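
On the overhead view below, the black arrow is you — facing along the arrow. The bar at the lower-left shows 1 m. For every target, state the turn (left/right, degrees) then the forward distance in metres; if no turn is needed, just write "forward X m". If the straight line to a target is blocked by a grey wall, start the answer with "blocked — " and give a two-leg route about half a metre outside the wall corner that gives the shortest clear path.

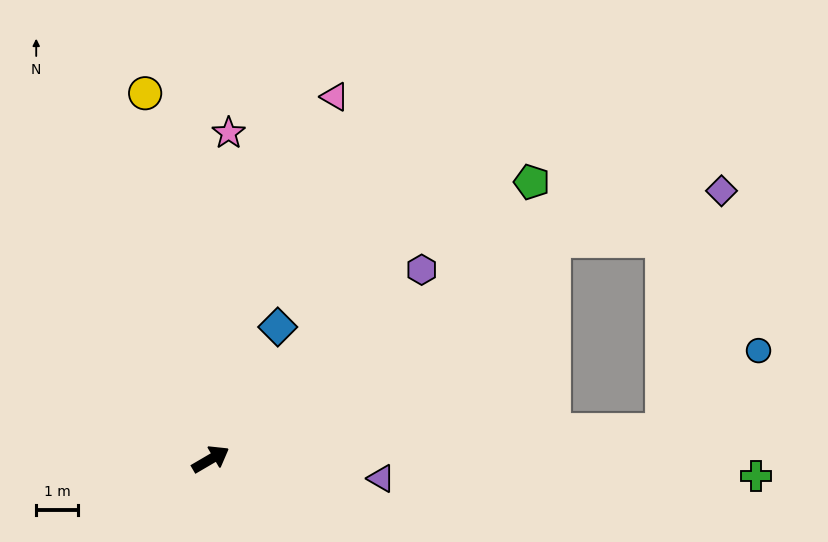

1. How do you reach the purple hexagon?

turn left 12°, forward 6.8 m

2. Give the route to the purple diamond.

blocked — turn left 2°, forward 9.7 m, then turn right 16°, forward 4.2 m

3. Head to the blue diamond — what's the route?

turn left 33°, forward 3.5 m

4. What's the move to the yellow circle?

turn left 70°, forward 8.9 m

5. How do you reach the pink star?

turn left 56°, forward 7.8 m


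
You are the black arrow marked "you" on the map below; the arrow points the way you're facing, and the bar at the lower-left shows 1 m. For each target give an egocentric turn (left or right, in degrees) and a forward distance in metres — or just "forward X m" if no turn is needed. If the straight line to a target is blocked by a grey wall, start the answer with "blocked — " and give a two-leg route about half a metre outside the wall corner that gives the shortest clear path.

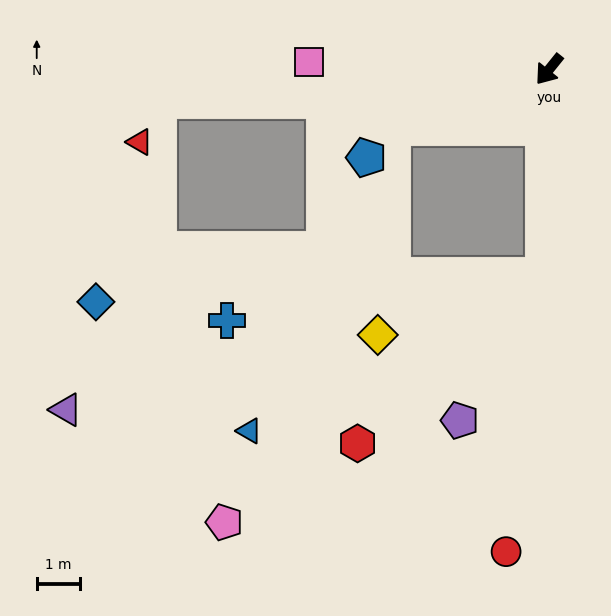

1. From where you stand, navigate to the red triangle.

blocked — turn right 47°, forward 9.1 m, then turn left 62°, forward 1.1 m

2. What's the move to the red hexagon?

blocked — turn left 37°, forward 4.8 m, then turn right 46°, forward 5.8 m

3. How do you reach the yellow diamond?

blocked — turn left 37°, forward 4.8 m, then turn right 68°, forward 4.1 m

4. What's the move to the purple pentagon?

blocked — turn left 37°, forward 4.8 m, then turn right 28°, forward 3.9 m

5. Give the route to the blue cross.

blocked — turn left 37°, forward 4.8 m, then turn right 80°, forward 7.4 m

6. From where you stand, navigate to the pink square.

turn right 53°, forward 5.6 m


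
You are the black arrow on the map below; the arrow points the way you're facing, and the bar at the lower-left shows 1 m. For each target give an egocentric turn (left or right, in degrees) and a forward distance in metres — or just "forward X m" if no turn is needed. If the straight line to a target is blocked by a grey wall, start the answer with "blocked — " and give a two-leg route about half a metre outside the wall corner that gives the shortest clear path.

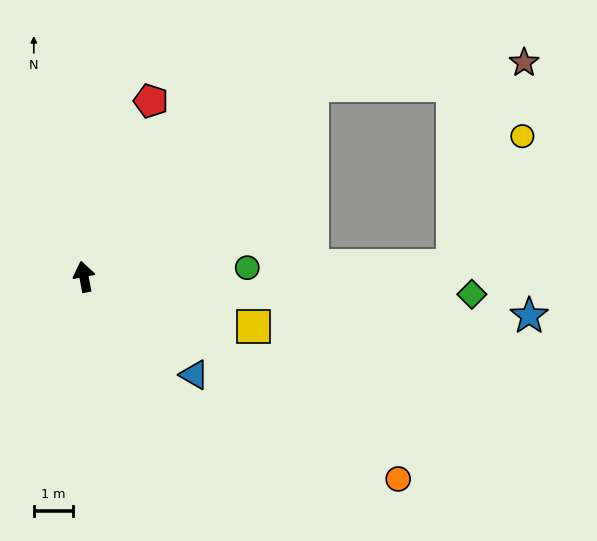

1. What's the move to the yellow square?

turn right 117°, forward 4.5 m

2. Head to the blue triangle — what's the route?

turn right 143°, forward 3.8 m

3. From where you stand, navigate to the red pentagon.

turn right 32°, forward 4.8 m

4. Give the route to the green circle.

turn right 98°, forward 4.2 m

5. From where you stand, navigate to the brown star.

blocked — turn right 61°, forward 7.6 m, then turn right 34°, forward 5.4 m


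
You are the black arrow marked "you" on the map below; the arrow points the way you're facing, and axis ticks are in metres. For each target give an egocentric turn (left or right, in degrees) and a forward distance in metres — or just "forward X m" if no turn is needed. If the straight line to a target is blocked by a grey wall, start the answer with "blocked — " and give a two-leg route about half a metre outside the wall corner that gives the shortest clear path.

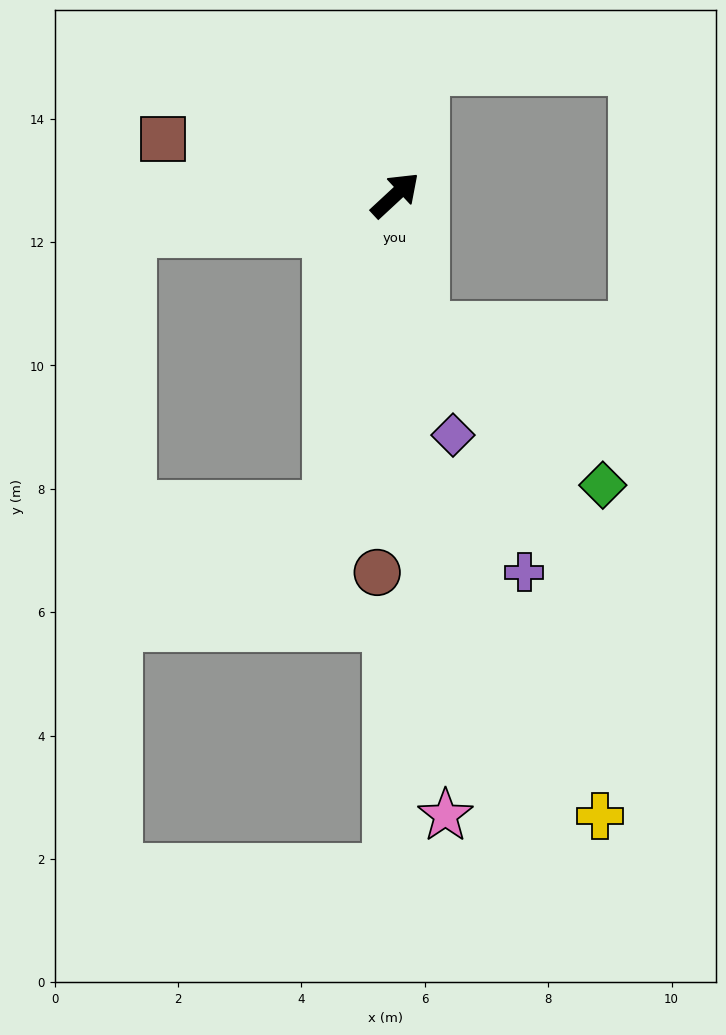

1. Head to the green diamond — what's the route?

blocked — turn right 121°, forward 2.2 m, then turn left 37°, forward 3.9 m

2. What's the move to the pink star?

turn right 128°, forward 10.1 m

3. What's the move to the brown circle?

turn right 136°, forward 6.1 m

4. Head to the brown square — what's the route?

turn left 124°, forward 3.9 m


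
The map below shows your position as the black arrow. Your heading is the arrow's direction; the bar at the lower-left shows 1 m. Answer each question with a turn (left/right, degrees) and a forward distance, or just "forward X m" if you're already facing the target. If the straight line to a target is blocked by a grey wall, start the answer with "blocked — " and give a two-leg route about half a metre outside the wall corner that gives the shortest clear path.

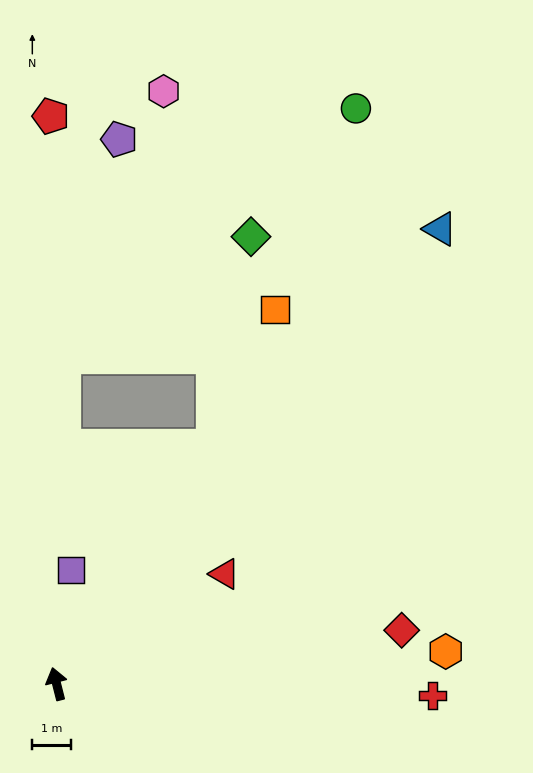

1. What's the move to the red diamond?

turn right 95°, forward 8.9 m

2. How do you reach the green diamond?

blocked — turn right 47°, forward 7.3 m, then turn left 22°, forward 5.4 m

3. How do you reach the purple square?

turn right 21°, forward 2.9 m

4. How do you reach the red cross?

turn right 106°, forward 9.6 m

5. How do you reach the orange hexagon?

turn right 99°, forward 10.0 m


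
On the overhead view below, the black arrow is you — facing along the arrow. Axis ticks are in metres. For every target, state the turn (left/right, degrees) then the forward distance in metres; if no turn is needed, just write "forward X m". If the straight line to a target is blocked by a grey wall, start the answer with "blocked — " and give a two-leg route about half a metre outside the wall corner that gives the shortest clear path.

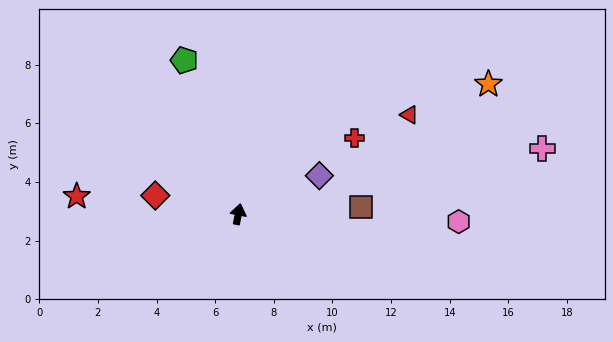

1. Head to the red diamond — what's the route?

turn left 88°, forward 2.9 m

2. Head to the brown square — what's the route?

turn right 76°, forward 4.2 m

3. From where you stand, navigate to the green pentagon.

turn left 30°, forward 5.6 m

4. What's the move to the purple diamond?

turn right 54°, forward 3.1 m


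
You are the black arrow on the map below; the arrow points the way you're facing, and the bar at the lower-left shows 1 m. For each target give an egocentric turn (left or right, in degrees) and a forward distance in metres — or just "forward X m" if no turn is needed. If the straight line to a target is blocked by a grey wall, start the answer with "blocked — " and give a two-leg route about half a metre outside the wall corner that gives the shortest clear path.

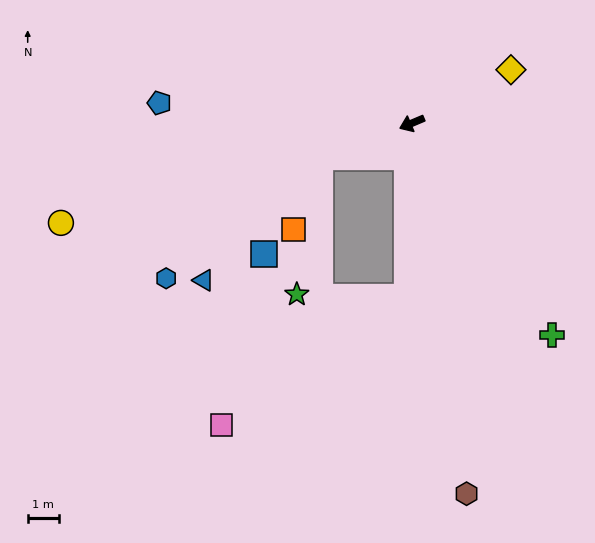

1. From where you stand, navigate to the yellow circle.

turn right 7°, forward 11.8 m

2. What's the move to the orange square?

blocked — turn right 2°, forward 3.2 m, then turn left 48°, forward 2.5 m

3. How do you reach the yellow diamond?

turn right 175°, forward 3.6 m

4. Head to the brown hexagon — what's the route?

turn left 75°, forward 12.1 m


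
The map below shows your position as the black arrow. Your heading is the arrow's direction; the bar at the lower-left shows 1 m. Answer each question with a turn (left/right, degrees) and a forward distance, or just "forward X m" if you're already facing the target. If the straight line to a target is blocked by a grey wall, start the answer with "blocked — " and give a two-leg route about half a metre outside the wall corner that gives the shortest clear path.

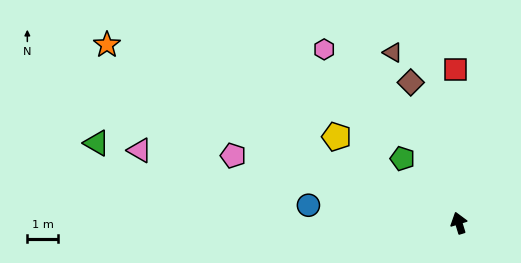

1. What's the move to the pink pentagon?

turn left 56°, forward 7.7 m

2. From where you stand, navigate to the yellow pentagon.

turn left 38°, forward 4.9 m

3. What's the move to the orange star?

turn left 46°, forward 12.9 m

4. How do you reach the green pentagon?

turn left 24°, forward 2.8 m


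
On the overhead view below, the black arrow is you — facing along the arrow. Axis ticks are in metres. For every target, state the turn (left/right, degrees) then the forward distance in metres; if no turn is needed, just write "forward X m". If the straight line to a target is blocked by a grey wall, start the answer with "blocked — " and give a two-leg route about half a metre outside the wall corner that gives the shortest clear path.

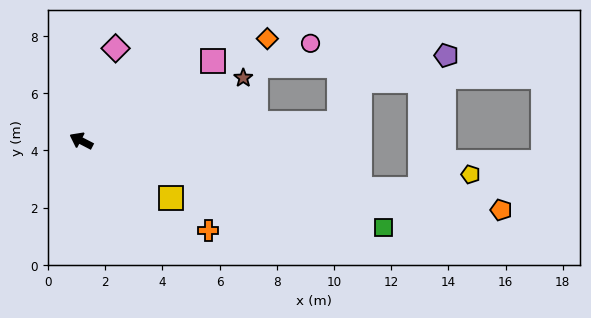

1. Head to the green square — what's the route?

turn right 169°, forward 11.0 m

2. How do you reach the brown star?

turn right 131°, forward 6.1 m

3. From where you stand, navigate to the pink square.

turn right 121°, forward 5.4 m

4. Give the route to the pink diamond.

turn right 83°, forward 3.4 m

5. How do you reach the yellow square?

turn left 175°, forward 3.7 m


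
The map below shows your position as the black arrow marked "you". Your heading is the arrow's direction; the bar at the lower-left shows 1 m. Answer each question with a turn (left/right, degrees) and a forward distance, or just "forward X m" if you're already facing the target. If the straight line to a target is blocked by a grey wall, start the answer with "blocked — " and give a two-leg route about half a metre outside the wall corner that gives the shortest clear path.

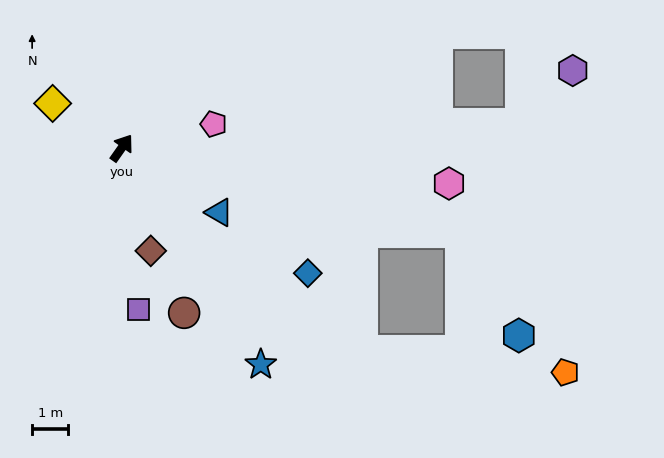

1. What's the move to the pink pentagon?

turn right 40°, forward 2.6 m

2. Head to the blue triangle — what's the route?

turn right 88°, forward 3.2 m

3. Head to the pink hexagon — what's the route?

turn right 61°, forward 9.1 m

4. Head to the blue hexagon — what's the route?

blocked — turn right 69°, forward 9.6 m, then turn right 46°, forward 3.3 m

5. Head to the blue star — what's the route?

turn right 112°, forward 7.1 m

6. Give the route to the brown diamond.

turn right 129°, forward 2.9 m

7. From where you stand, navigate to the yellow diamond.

turn left 92°, forward 2.3 m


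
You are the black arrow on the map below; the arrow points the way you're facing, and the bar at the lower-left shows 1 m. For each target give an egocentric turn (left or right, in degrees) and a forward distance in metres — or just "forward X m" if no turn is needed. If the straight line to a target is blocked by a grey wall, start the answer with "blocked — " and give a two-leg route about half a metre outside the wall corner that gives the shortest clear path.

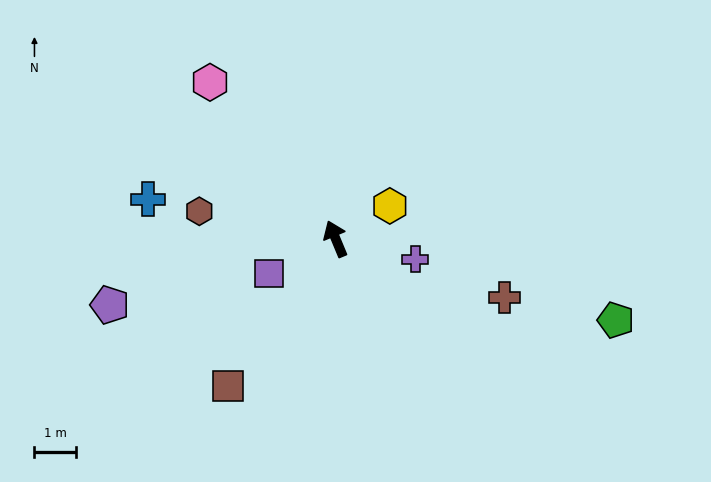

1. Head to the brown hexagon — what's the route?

turn left 56°, forward 3.3 m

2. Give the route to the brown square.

turn left 121°, forward 4.4 m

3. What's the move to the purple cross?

turn right 127°, forward 2.0 m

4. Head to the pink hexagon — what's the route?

turn left 16°, forward 4.8 m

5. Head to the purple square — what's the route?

turn left 95°, forward 1.8 m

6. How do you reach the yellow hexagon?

turn right 81°, forward 1.5 m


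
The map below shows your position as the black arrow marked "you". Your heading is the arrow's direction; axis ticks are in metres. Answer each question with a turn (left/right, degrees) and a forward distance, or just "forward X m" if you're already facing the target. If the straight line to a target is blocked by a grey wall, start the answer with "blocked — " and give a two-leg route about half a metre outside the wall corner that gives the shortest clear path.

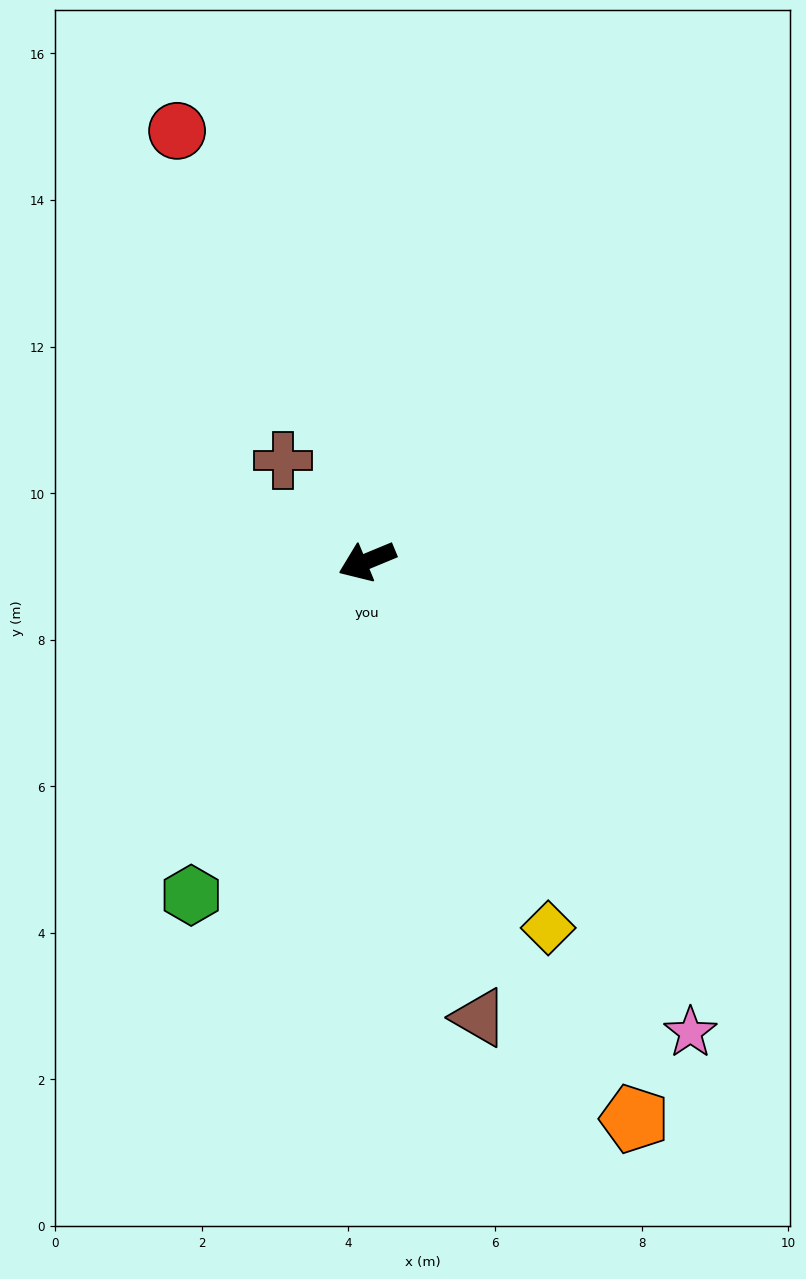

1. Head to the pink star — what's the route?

turn left 102°, forward 7.8 m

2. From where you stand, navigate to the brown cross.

turn right 73°, forward 1.8 m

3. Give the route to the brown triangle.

turn left 81°, forward 6.4 m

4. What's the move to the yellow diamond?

turn left 94°, forward 5.6 m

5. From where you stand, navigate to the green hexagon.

turn left 40°, forward 5.2 m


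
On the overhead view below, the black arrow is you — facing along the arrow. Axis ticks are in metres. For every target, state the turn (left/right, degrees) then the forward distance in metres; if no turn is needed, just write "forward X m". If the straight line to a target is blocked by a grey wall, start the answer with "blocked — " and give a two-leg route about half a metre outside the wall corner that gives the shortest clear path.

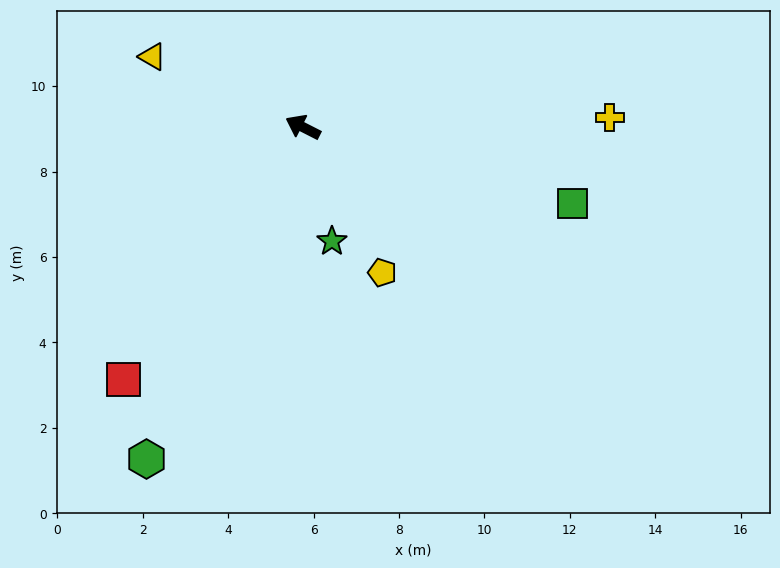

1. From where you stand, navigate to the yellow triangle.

forward 3.9 m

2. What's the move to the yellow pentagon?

turn left 146°, forward 3.9 m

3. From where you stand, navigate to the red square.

turn left 82°, forward 7.3 m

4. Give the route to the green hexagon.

turn left 92°, forward 8.6 m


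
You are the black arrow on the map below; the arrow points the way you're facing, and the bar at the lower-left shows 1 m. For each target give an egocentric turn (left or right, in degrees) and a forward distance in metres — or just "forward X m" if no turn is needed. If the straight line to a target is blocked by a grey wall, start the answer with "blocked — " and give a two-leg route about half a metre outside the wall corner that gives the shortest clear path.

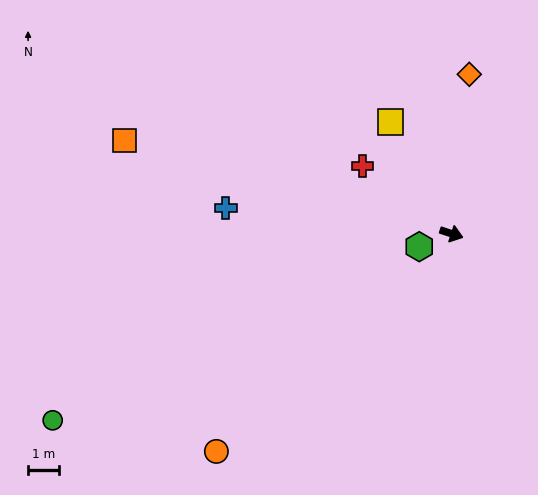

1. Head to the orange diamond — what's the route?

turn left 102°, forward 5.2 m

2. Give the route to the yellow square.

turn left 137°, forward 4.1 m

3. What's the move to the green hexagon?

turn right 140°, forward 1.1 m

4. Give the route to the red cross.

turn left 161°, forward 3.6 m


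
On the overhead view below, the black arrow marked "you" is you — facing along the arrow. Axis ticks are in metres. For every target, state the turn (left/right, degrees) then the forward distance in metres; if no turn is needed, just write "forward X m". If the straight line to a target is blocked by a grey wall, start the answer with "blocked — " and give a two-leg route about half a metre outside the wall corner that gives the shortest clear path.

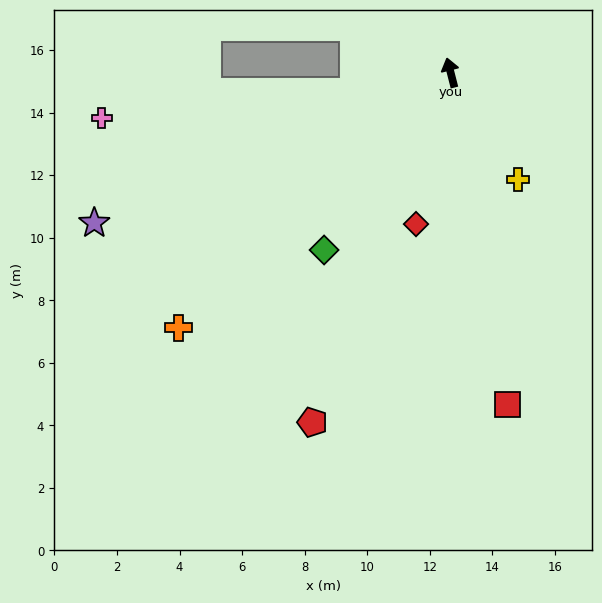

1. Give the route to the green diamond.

turn left 130°, forward 7.0 m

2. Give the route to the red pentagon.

turn left 144°, forward 12.0 m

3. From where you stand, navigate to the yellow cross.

turn right 162°, forward 4.0 m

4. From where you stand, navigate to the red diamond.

turn left 153°, forward 5.0 m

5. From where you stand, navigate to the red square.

turn left 175°, forward 10.8 m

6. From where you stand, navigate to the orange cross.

turn left 119°, forward 11.9 m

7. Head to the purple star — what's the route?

turn left 99°, forward 12.4 m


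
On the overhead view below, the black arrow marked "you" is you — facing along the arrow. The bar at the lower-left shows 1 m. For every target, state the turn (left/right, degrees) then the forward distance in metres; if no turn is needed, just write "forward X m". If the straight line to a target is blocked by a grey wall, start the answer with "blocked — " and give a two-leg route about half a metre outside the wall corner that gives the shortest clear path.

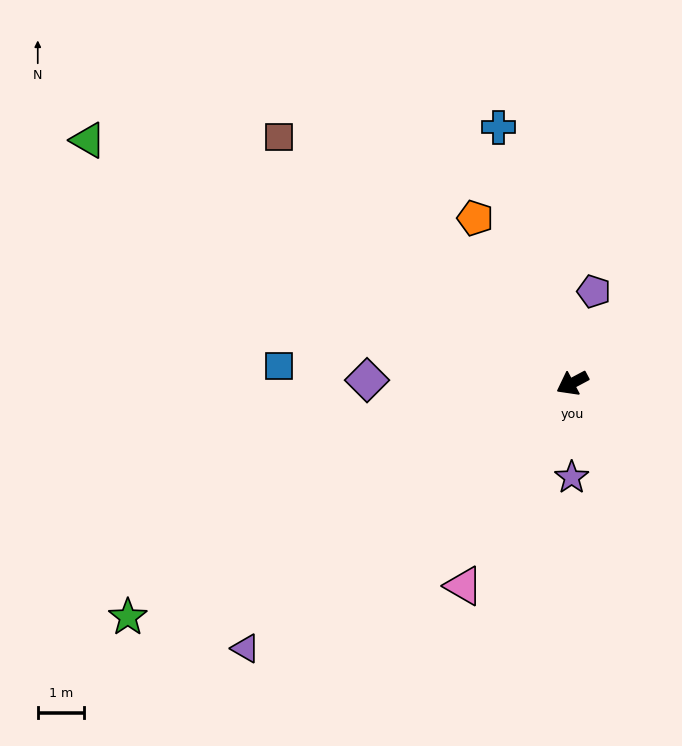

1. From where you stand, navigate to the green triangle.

turn right 55°, forward 11.8 m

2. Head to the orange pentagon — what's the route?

turn right 88°, forward 4.2 m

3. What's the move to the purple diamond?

turn right 29°, forward 4.5 m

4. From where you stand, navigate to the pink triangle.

turn left 34°, forward 5.0 m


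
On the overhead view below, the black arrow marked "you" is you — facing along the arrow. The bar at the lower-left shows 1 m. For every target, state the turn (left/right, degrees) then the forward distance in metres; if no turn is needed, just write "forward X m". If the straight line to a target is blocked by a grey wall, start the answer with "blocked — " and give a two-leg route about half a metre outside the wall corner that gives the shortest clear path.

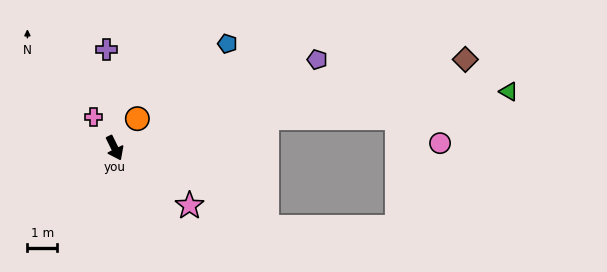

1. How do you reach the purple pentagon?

turn left 87°, forward 7.5 m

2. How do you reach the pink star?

turn left 26°, forward 3.2 m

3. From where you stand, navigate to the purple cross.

turn left 158°, forward 3.3 m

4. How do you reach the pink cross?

turn right 172°, forward 1.3 m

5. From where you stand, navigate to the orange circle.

turn left 116°, forward 1.3 m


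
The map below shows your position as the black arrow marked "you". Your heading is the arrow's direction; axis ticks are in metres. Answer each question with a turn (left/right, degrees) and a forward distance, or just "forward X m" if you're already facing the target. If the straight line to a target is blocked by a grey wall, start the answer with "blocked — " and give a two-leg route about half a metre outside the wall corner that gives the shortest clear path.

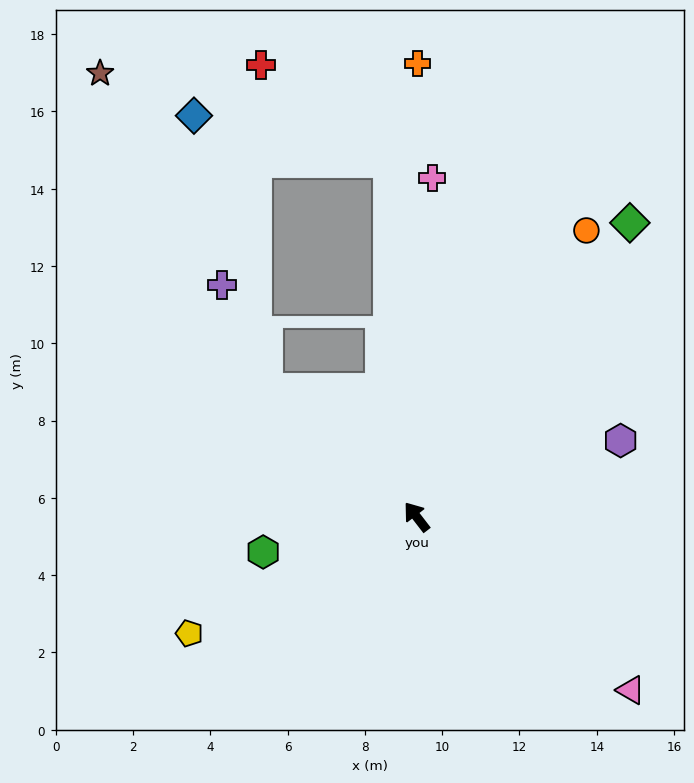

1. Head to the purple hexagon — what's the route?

turn right 107°, forward 5.6 m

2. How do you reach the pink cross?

turn right 40°, forward 8.8 m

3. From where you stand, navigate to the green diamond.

turn right 74°, forward 9.4 m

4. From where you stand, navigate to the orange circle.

turn right 68°, forward 8.6 m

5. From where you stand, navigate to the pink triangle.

turn right 167°, forward 7.1 m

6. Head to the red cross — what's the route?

blocked — turn right 33°, forward 9.2 m, then turn left 48°, forward 4.2 m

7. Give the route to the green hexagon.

turn left 65°, forward 4.1 m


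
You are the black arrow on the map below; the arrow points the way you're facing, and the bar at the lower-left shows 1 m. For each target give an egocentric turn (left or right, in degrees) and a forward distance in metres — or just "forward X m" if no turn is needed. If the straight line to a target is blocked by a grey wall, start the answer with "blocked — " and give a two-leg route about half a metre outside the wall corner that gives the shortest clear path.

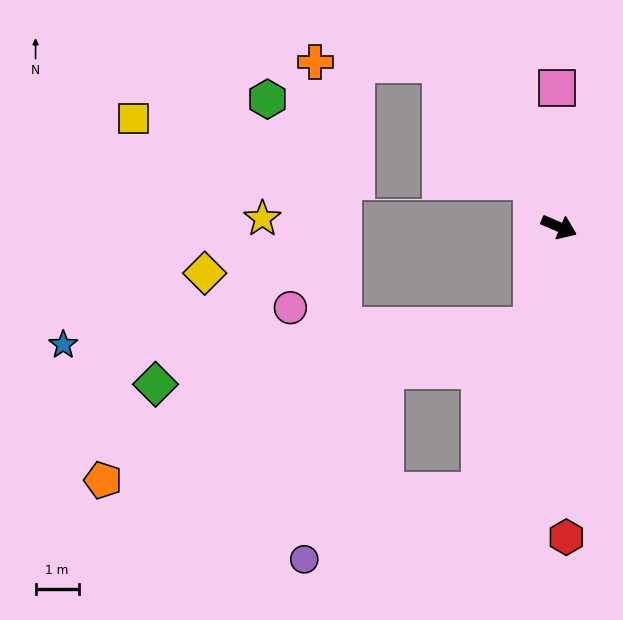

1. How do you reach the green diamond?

blocked — turn right 82°, forward 2.4 m, then turn right 66°, forward 8.8 m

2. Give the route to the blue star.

blocked — turn right 82°, forward 2.4 m, then turn right 72°, forward 10.9 m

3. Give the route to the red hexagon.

turn right 65°, forward 7.2 m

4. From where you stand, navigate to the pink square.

turn left 114°, forward 3.2 m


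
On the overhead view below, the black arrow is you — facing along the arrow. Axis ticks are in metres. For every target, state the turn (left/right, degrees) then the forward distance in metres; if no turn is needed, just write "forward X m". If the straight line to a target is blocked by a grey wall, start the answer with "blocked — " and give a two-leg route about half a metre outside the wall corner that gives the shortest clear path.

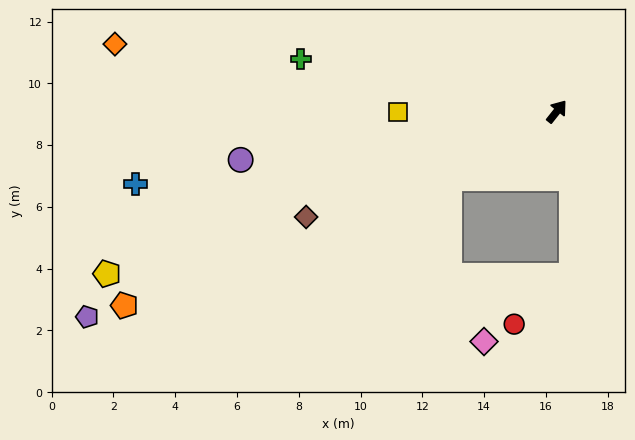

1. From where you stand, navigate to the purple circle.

turn left 137°, forward 10.4 m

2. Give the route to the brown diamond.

turn left 151°, forward 8.8 m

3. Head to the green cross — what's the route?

turn left 117°, forward 8.5 m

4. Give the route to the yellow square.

turn left 129°, forward 5.1 m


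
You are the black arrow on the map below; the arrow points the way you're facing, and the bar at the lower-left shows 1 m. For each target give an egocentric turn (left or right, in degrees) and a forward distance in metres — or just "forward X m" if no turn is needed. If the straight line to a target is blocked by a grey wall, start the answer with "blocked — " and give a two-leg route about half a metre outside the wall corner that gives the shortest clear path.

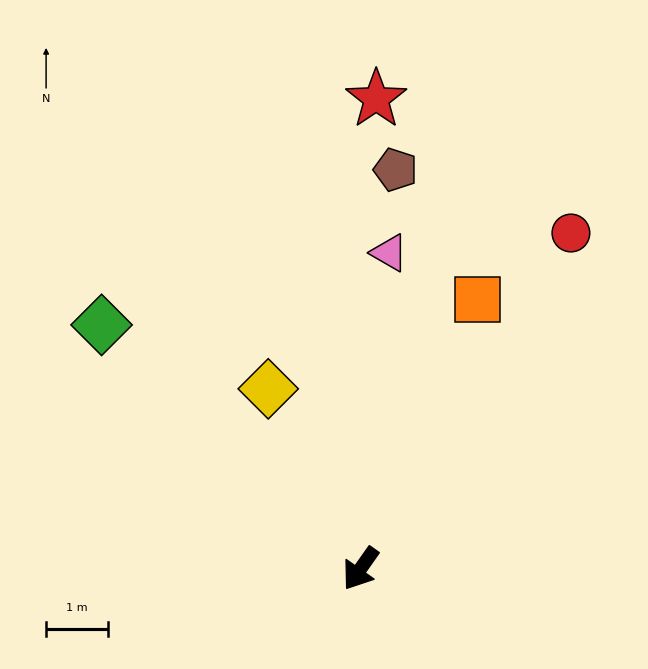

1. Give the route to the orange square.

turn right 168°, forward 4.7 m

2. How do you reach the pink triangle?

turn right 150°, forward 5.1 m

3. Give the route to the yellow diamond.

turn right 118°, forward 3.3 m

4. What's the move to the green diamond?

turn right 98°, forward 5.8 m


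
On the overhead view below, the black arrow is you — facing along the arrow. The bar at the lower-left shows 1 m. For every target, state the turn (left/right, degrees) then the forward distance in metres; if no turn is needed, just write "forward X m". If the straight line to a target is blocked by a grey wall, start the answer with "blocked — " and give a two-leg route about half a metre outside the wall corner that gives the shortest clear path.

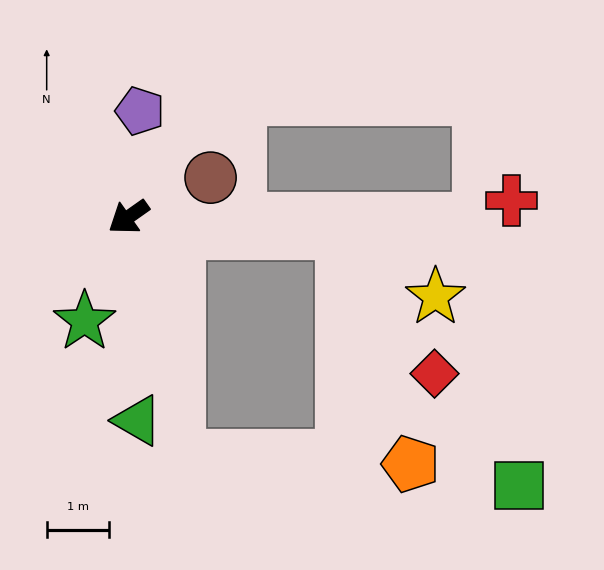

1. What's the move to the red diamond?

blocked — turn left 140°, forward 3.4 m, then turn right 52°, forward 2.7 m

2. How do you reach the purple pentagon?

turn right 131°, forward 1.7 m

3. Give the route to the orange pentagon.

blocked — turn left 140°, forward 3.4 m, then turn right 69°, forward 3.8 m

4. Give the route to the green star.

turn left 32°, forward 1.8 m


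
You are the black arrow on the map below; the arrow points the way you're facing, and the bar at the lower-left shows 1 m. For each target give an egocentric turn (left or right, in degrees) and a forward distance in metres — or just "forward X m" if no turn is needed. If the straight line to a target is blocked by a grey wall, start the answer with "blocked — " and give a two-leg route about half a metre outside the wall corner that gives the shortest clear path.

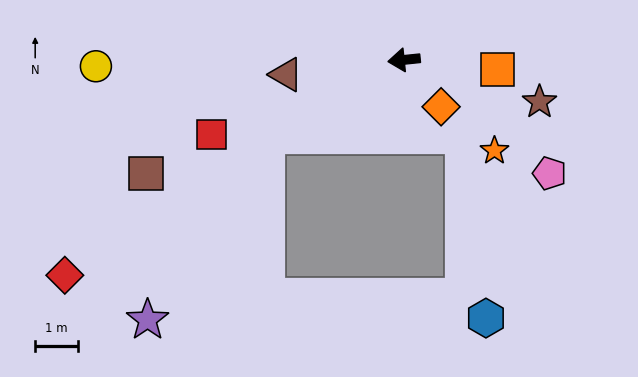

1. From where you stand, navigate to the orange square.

turn left 169°, forward 2.2 m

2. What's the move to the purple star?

blocked — turn left 23°, forward 3.6 m, then turn left 28°, forward 5.1 m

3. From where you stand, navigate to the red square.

turn left 15°, forward 4.8 m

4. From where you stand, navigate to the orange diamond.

turn left 122°, forward 1.4 m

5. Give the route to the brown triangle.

forward 2.8 m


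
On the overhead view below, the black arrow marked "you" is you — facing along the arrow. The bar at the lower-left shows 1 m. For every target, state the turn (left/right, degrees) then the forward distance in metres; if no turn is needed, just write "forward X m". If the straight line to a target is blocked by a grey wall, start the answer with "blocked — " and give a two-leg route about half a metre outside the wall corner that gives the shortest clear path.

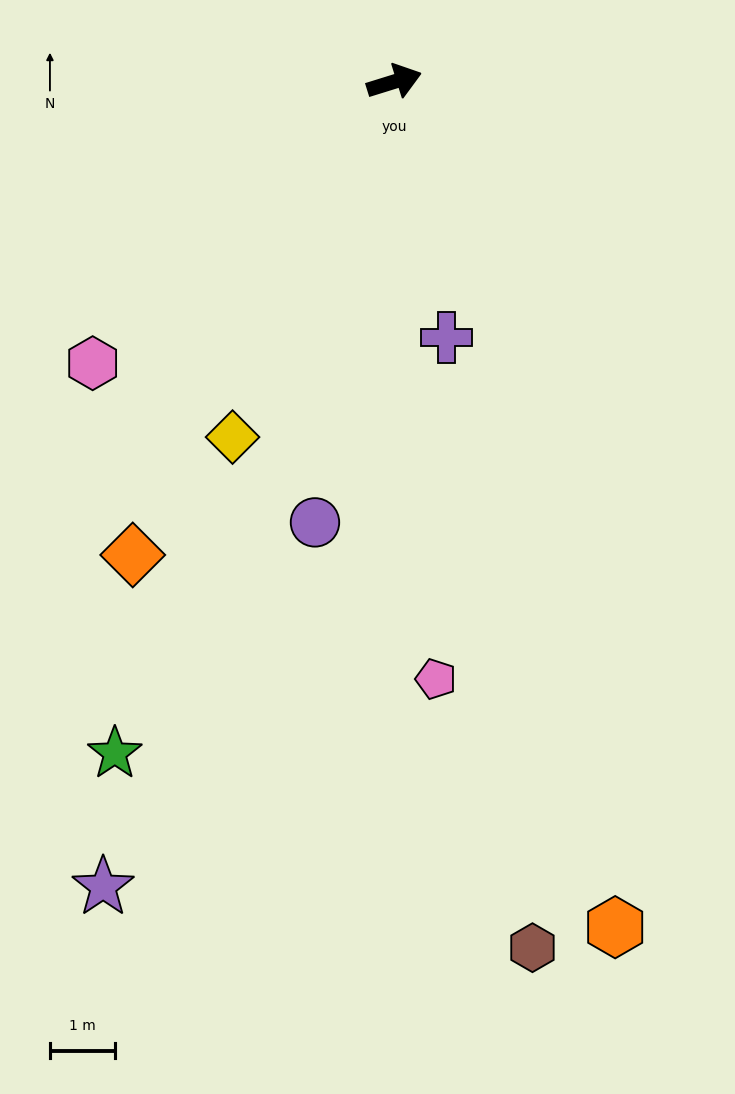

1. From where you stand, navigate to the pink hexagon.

turn right 154°, forward 6.4 m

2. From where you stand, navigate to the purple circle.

turn right 117°, forward 6.9 m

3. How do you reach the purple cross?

turn right 96°, forward 4.0 m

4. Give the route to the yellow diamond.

turn right 132°, forward 6.0 m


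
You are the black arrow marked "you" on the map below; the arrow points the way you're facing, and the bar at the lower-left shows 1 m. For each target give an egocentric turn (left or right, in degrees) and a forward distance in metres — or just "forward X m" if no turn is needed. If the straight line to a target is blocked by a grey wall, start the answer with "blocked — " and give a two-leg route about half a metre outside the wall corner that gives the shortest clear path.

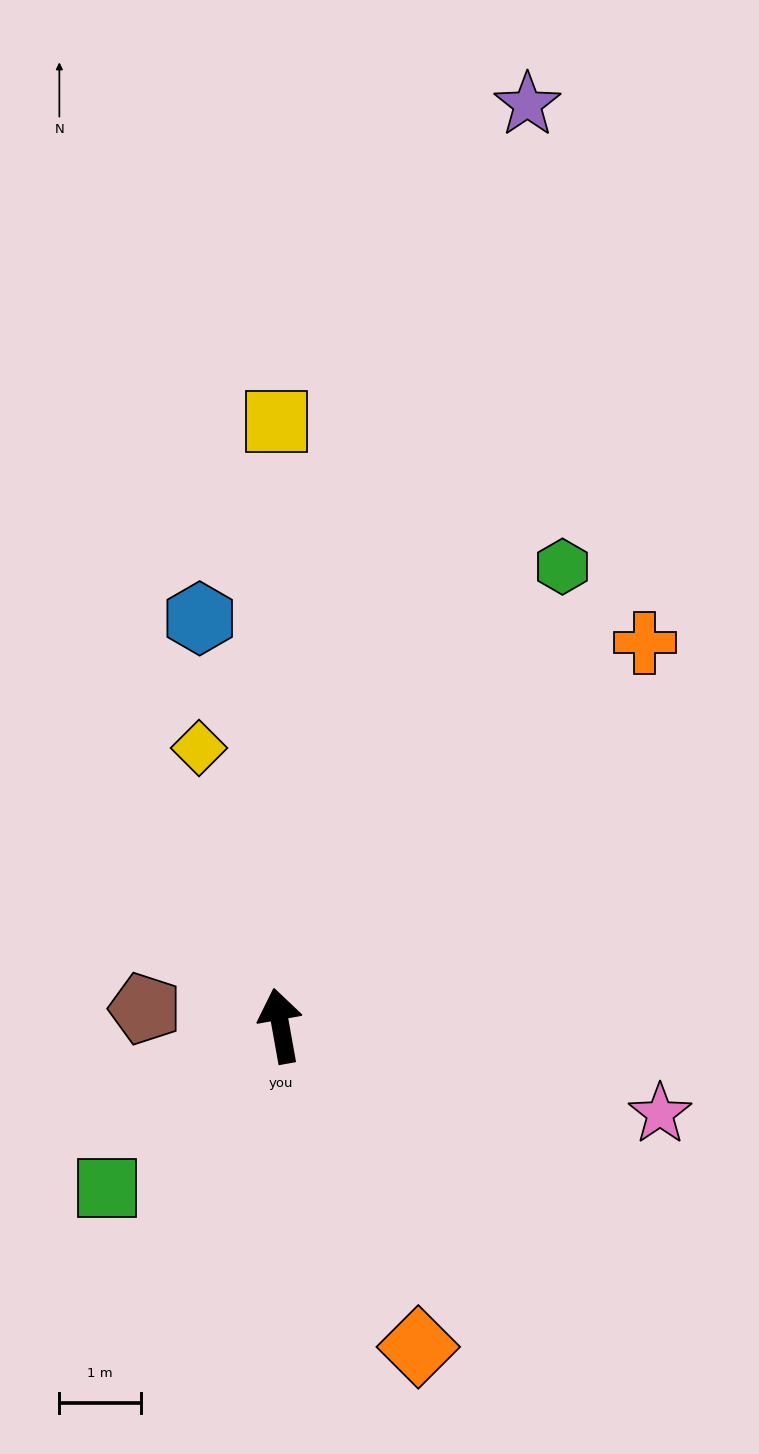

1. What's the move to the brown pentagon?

turn left 73°, forward 1.7 m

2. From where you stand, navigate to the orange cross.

turn right 54°, forward 6.5 m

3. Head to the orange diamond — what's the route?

turn right 167°, forward 4.3 m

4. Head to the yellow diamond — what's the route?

turn left 6°, forward 3.6 m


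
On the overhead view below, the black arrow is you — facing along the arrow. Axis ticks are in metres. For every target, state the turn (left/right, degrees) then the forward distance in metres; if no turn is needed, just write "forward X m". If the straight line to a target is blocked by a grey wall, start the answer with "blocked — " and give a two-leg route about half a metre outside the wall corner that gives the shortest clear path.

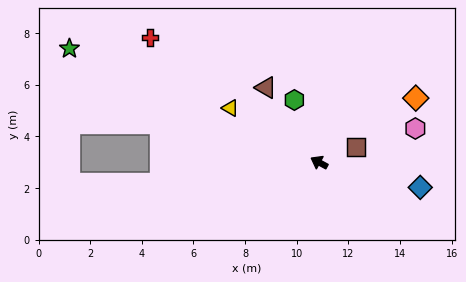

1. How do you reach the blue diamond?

turn right 165°, forward 4.0 m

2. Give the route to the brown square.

turn right 129°, forward 1.6 m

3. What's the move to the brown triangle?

turn right 26°, forward 3.6 m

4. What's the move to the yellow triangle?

turn right 3°, forward 4.0 m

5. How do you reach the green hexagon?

turn right 40°, forward 2.6 m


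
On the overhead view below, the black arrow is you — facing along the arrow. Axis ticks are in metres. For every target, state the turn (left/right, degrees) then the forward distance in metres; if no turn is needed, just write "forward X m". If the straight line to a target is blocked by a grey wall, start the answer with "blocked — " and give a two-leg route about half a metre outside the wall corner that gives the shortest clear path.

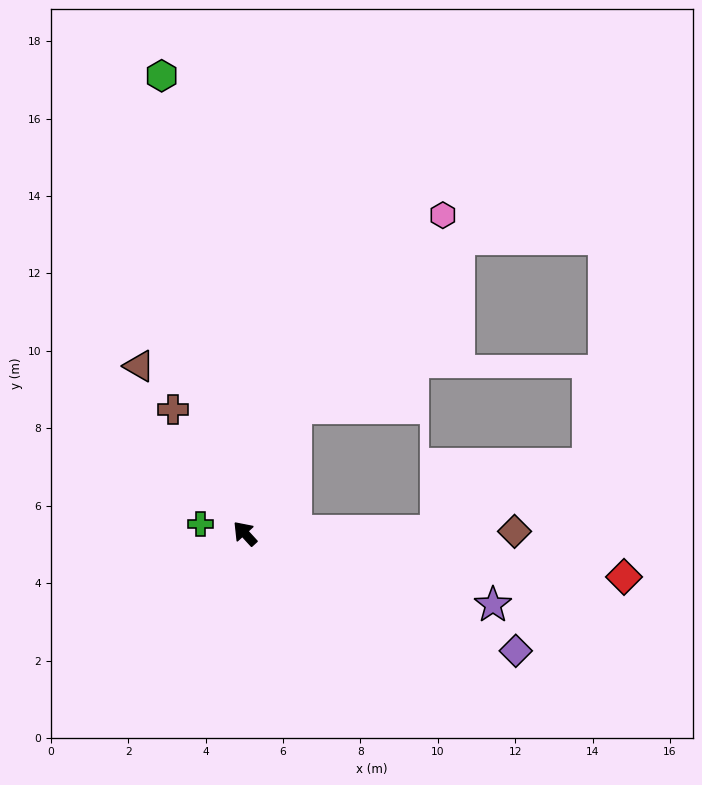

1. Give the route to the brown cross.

turn right 12°, forward 3.7 m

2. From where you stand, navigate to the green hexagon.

turn right 32°, forward 12.0 m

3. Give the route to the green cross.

turn left 36°, forward 1.2 m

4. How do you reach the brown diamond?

turn right 132°, forward 7.0 m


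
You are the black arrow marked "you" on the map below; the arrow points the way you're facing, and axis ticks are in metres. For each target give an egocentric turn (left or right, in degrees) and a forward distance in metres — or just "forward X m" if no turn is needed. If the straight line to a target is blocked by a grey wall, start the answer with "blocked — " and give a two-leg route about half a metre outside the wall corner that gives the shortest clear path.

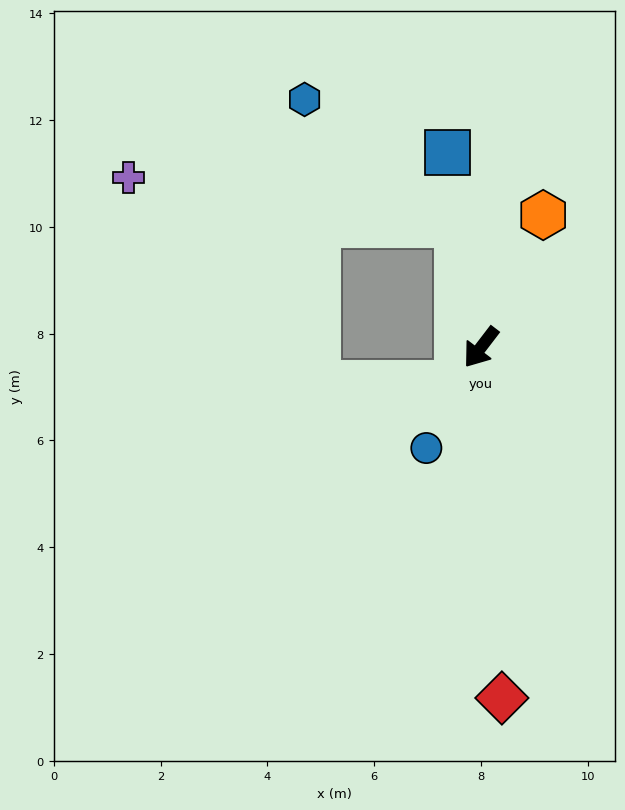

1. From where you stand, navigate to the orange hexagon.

turn right 168°, forward 2.7 m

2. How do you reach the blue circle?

turn left 9°, forward 2.1 m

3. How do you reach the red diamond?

turn left 41°, forward 6.6 m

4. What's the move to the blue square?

turn right 133°, forward 3.7 m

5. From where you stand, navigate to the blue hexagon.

blocked — turn right 131°, forward 2.3 m, then turn left 39°, forward 3.7 m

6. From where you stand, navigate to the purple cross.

blocked — turn right 131°, forward 2.3 m, then turn left 70°, forward 6.2 m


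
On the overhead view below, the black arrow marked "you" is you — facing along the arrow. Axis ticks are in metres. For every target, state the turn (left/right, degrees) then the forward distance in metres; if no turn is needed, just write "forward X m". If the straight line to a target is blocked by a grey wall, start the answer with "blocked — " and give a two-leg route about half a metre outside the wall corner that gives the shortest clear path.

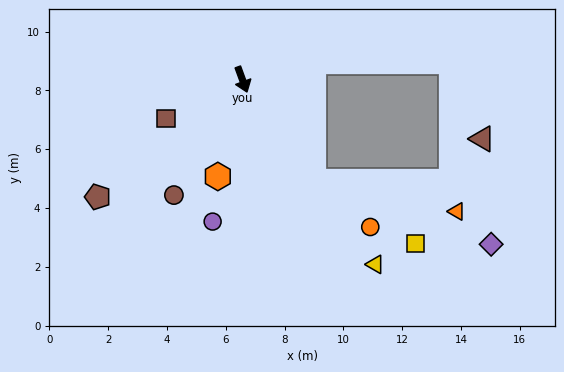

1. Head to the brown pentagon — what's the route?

turn right 71°, forward 6.3 m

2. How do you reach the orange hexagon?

turn right 34°, forward 3.4 m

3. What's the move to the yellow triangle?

turn left 16°, forward 7.7 m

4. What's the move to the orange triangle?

blocked — turn left 15°, forward 4.2 m, then turn left 43°, forward 5.0 m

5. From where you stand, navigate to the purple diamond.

blocked — turn left 15°, forward 4.2 m, then turn left 35°, forward 6.4 m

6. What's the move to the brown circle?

turn right 51°, forward 4.6 m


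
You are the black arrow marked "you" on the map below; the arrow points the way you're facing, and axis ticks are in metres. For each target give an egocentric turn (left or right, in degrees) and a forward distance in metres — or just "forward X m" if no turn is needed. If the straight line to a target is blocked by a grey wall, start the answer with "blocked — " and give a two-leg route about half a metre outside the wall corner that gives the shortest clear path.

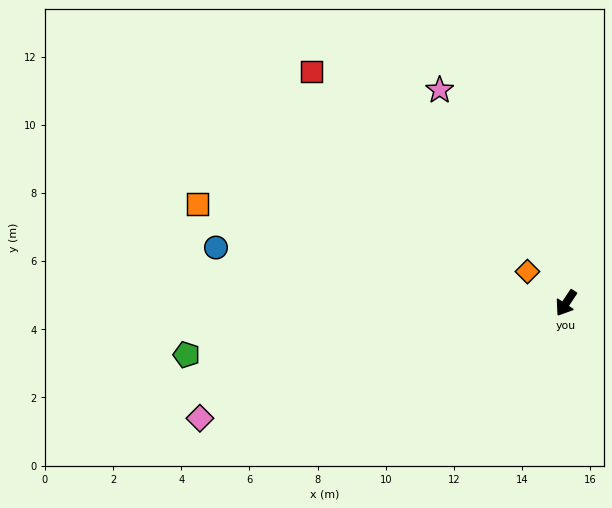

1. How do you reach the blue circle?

turn right 65°, forward 10.4 m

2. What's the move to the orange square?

turn right 71°, forward 11.2 m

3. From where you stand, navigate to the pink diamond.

turn right 39°, forward 11.3 m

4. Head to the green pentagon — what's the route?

turn right 48°, forward 11.2 m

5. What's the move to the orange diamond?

turn right 95°, forward 1.5 m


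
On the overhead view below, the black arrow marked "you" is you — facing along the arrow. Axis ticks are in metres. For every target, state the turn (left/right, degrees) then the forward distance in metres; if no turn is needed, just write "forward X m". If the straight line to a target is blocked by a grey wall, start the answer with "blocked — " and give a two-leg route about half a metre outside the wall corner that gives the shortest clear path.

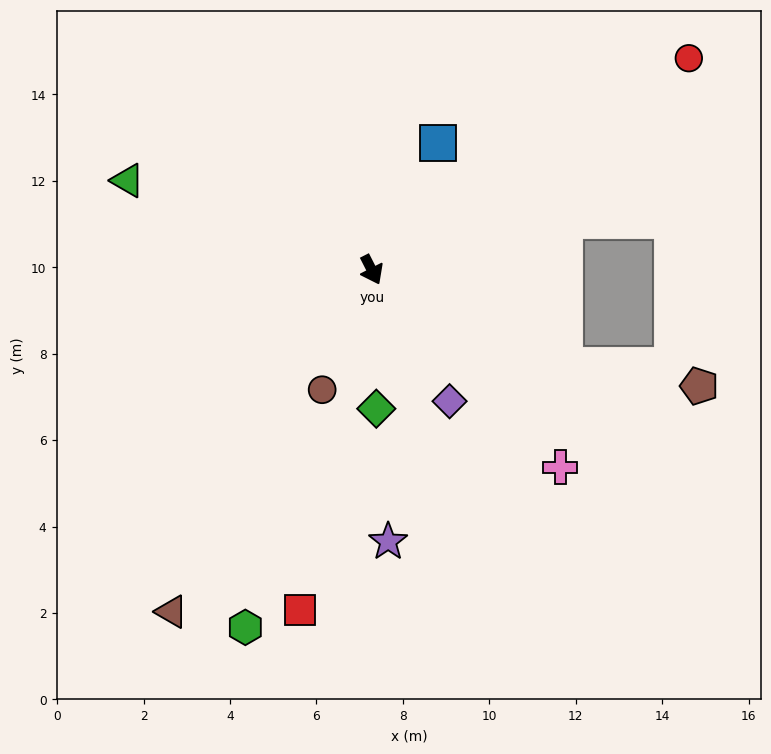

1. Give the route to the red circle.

turn left 97°, forward 8.8 m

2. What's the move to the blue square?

turn left 125°, forward 3.3 m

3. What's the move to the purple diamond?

turn left 4°, forward 3.5 m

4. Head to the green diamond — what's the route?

turn right 25°, forward 3.2 m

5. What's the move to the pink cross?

turn left 17°, forward 6.3 m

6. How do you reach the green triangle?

turn right 137°, forward 6.0 m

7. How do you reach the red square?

turn right 39°, forward 8.0 m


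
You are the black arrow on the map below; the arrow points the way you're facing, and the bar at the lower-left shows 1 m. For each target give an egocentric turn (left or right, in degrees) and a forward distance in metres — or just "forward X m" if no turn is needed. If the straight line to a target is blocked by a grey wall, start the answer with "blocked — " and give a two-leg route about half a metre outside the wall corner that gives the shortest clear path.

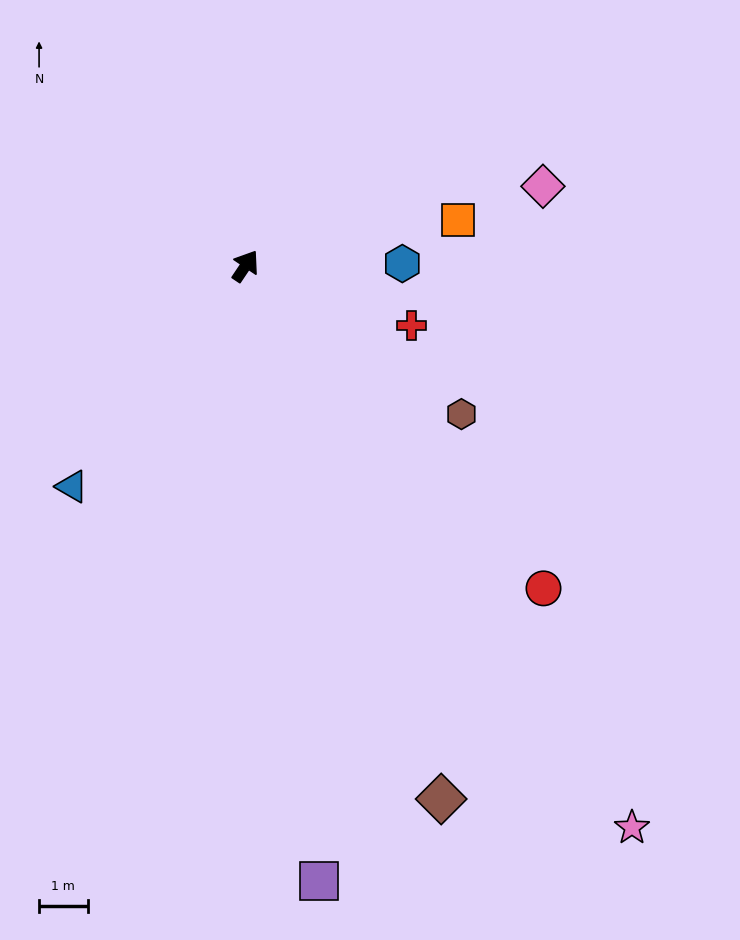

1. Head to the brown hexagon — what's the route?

turn right 91°, forward 5.4 m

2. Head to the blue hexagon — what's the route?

turn right 55°, forward 3.2 m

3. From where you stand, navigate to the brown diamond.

turn right 126°, forward 11.7 m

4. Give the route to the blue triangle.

turn left 176°, forward 5.8 m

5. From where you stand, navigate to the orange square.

turn right 44°, forward 4.5 m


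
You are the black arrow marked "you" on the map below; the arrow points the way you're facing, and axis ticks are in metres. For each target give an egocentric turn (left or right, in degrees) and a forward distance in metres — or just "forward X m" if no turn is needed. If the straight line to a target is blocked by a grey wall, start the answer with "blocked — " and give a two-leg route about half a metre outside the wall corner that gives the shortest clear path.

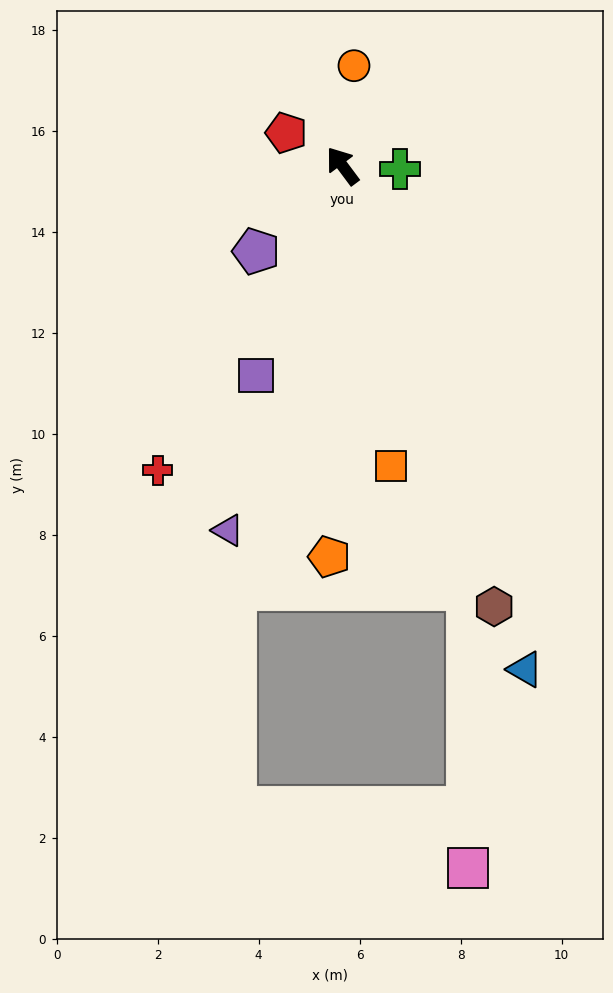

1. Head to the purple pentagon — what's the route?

turn left 98°, forward 2.4 m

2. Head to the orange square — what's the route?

turn left 152°, forward 6.0 m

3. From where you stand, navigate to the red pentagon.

turn left 23°, forward 1.3 m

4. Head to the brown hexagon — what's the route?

turn left 162°, forward 9.2 m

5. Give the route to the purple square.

turn left 121°, forward 4.5 m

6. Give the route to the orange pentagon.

turn left 141°, forward 7.7 m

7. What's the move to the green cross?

turn right 130°, forward 1.1 m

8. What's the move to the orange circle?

turn right 43°, forward 2.0 m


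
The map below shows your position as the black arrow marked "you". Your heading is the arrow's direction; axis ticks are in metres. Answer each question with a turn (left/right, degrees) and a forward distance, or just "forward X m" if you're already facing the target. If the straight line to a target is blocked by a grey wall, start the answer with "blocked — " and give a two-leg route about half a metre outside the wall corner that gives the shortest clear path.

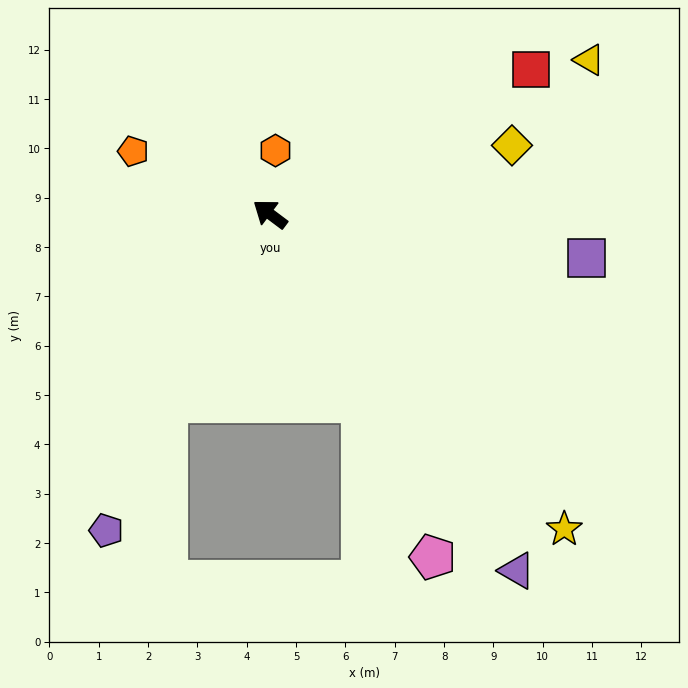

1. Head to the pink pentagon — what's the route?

turn left 152°, forward 7.7 m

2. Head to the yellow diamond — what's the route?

turn right 127°, forward 5.1 m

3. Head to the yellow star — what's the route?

turn left 170°, forward 8.7 m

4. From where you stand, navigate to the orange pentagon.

turn left 12°, forward 3.1 m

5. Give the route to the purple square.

turn right 151°, forward 6.5 m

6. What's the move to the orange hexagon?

turn right 58°, forward 1.3 m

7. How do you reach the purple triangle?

turn left 162°, forward 8.8 m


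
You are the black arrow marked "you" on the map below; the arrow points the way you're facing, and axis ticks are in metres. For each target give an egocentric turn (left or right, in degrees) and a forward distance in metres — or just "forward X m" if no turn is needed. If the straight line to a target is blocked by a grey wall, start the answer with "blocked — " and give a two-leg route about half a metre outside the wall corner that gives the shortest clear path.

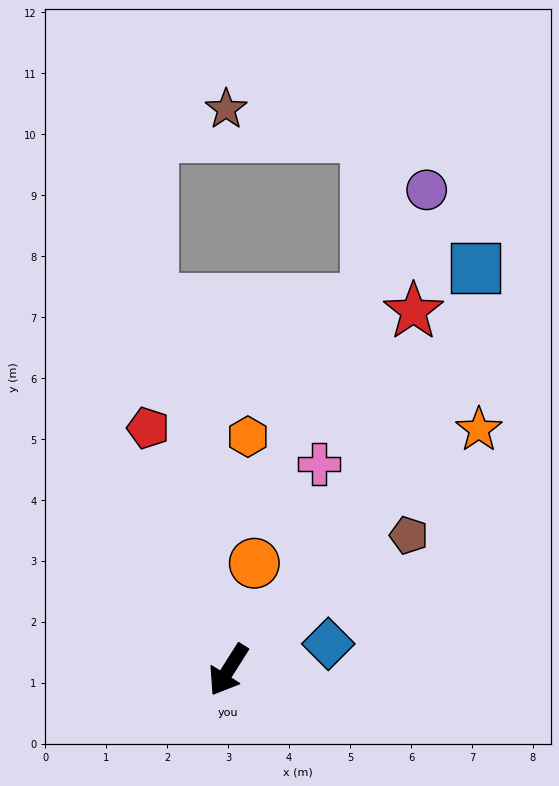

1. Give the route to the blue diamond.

turn left 137°, forward 1.7 m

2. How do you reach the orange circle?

turn right 161°, forward 1.8 m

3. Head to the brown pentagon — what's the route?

turn left 159°, forward 3.7 m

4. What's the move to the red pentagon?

turn right 129°, forward 4.2 m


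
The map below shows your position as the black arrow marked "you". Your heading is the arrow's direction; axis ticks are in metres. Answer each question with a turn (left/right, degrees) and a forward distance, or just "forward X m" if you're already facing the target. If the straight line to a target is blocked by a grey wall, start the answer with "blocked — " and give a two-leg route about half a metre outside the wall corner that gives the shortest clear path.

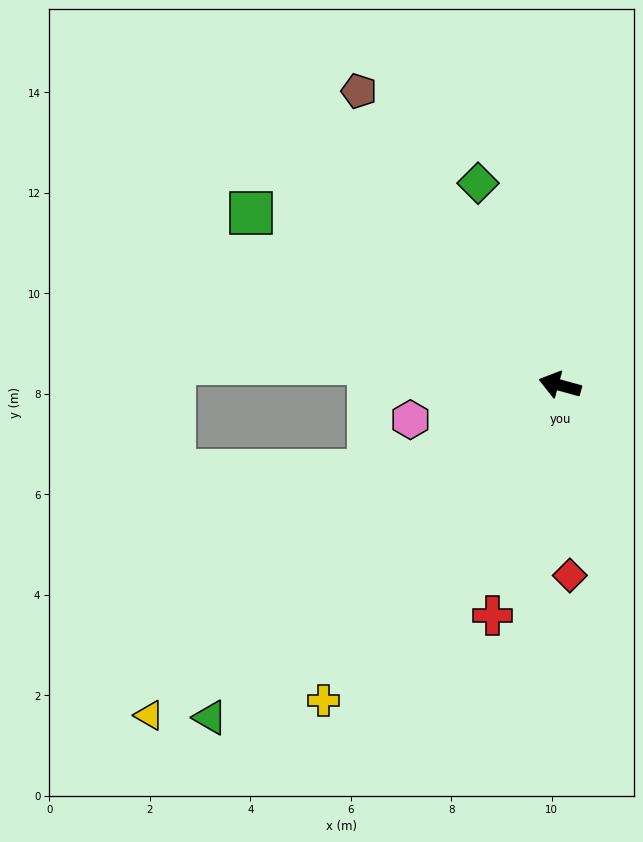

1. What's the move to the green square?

turn right 14°, forward 7.0 m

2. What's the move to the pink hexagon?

turn left 28°, forward 3.1 m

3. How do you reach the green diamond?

turn right 53°, forward 4.3 m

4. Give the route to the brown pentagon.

turn right 40°, forward 7.1 m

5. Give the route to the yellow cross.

turn left 69°, forward 7.8 m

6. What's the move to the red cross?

turn left 89°, forward 4.8 m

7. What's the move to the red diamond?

turn left 108°, forward 3.8 m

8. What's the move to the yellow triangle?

turn left 54°, forward 10.5 m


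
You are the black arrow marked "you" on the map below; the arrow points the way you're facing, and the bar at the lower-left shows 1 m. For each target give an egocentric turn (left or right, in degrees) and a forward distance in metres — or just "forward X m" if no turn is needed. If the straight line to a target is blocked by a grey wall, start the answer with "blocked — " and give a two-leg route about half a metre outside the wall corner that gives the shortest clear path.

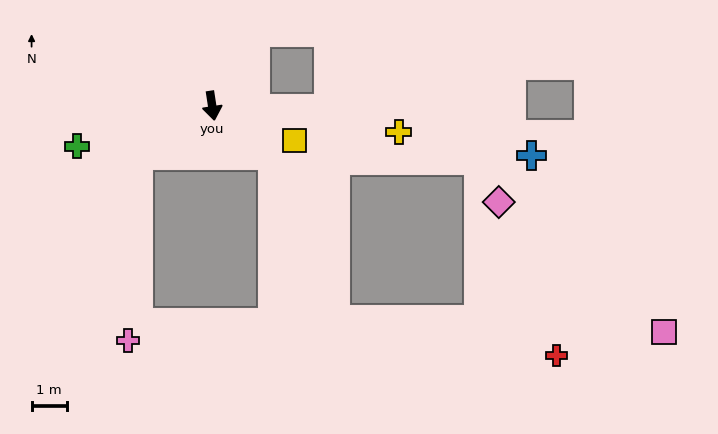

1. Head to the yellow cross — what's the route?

turn left 73°, forward 5.4 m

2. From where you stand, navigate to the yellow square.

turn left 58°, forward 2.6 m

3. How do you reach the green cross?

turn right 82°, forward 4.0 m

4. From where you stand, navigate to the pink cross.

blocked — turn right 65°, forward 2.5 m, then turn left 53°, forward 5.3 m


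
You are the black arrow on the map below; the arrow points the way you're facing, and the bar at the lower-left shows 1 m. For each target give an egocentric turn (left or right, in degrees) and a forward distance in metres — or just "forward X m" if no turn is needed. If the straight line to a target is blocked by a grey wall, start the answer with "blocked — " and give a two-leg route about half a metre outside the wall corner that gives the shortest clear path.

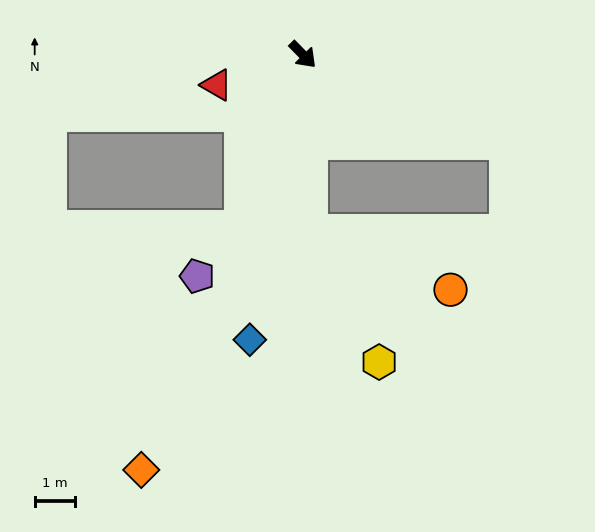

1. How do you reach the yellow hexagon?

blocked — turn right 42°, forward 4.4 m, then turn left 25°, forward 3.7 m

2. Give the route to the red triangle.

turn right 115°, forward 2.3 m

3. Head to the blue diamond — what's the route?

turn right 55°, forward 7.2 m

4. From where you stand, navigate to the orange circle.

blocked — turn right 42°, forward 4.4 m, then turn left 65°, forward 3.8 m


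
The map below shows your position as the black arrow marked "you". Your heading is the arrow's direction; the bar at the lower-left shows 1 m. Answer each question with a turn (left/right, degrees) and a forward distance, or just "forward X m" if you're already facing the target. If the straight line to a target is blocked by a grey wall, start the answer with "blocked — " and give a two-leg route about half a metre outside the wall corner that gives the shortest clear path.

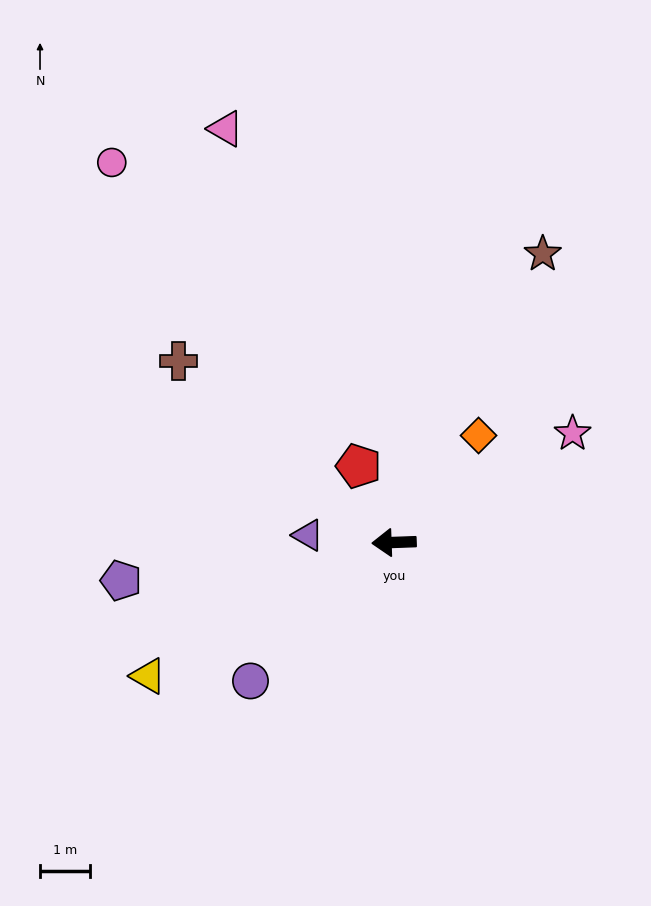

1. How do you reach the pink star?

turn right 151°, forward 4.2 m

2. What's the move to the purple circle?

turn left 42°, forward 4.0 m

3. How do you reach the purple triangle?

turn right 7°, forward 1.7 m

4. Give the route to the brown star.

turn right 119°, forward 6.5 m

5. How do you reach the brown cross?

turn right 42°, forward 5.6 m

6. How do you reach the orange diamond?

turn right 130°, forward 2.7 m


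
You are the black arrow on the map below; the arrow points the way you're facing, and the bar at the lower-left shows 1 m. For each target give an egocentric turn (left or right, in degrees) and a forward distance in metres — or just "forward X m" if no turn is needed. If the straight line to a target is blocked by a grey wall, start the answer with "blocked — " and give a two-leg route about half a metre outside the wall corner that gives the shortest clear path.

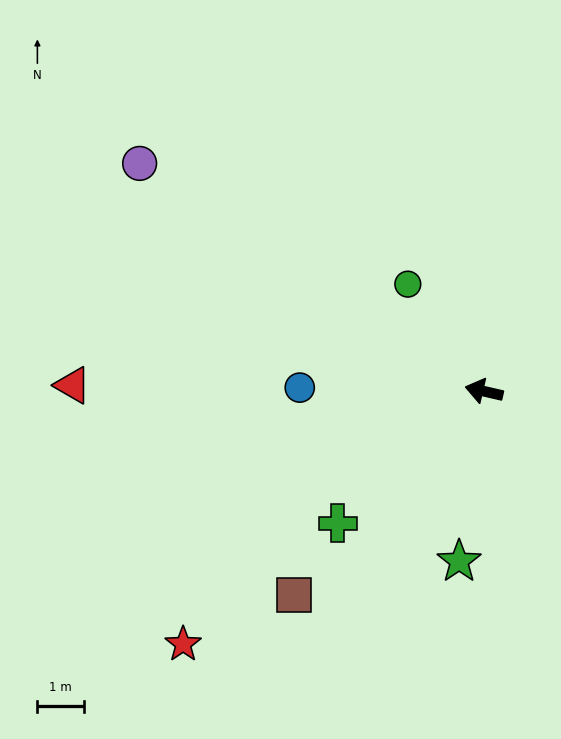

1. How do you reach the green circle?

turn right 42°, forward 2.8 m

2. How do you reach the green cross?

turn left 55°, forward 4.2 m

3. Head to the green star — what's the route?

turn left 95°, forward 3.7 m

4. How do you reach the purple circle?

turn right 20°, forward 8.9 m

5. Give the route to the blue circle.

turn left 12°, forward 4.0 m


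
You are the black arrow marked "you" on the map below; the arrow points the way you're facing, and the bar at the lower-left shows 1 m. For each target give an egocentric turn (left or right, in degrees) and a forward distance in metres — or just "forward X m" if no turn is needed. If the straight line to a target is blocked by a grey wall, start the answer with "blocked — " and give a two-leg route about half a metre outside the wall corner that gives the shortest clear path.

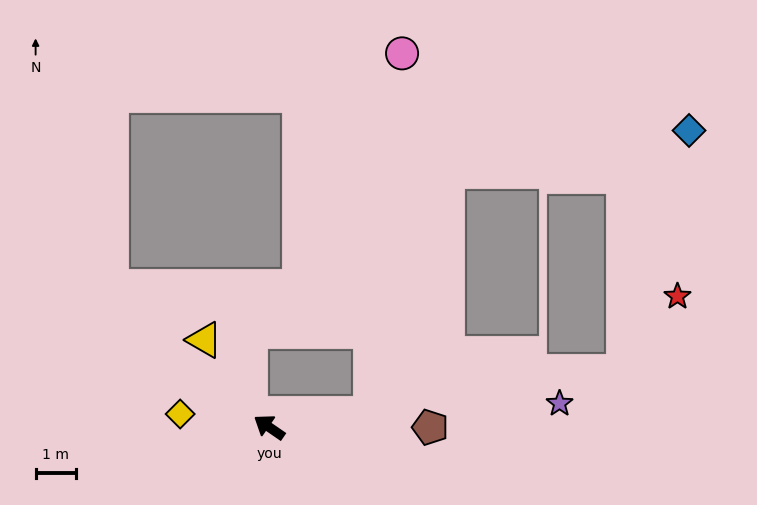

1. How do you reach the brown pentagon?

turn right 146°, forward 4.0 m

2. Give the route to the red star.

blocked — turn right 137°, forward 8.8 m, then turn left 46°, forward 2.3 m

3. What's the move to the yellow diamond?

turn left 26°, forward 2.2 m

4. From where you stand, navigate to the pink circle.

blocked — turn right 138°, forward 2.5 m, then turn left 77°, forward 8.9 m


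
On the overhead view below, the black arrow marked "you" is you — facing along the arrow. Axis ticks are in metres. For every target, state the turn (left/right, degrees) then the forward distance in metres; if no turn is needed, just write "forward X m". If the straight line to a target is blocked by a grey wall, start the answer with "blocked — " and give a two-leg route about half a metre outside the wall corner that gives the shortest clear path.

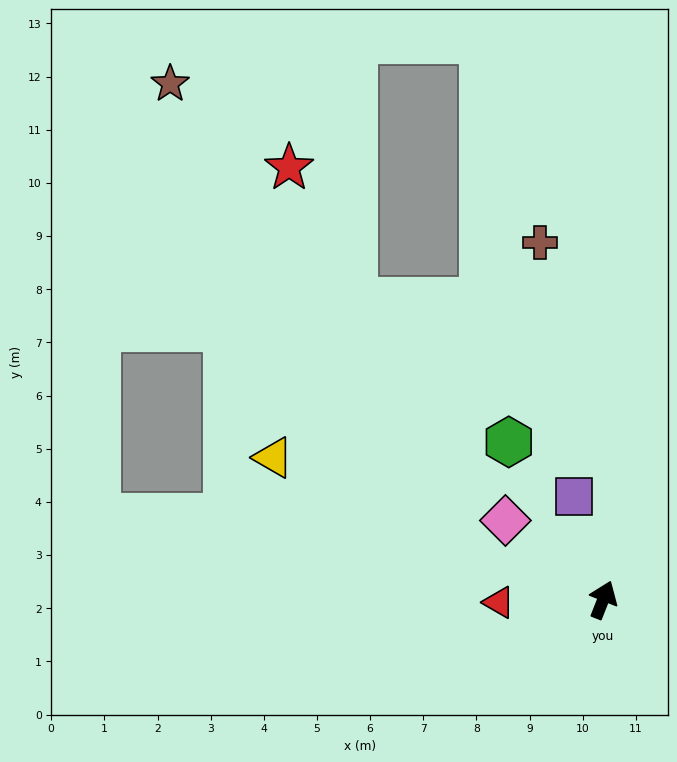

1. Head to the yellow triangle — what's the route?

turn left 88°, forward 6.8 m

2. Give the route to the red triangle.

turn left 113°, forward 2.0 m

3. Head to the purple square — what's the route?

turn left 37°, forward 2.0 m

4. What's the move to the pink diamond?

turn left 73°, forward 2.4 m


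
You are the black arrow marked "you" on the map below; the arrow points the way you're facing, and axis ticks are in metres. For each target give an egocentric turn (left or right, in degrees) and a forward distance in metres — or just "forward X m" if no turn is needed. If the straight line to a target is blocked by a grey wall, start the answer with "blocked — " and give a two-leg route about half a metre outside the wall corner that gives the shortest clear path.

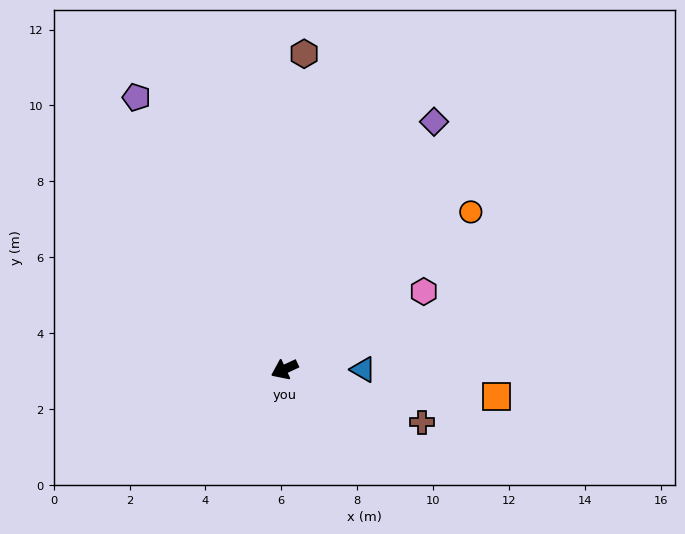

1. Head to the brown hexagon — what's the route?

turn right 119°, forward 8.3 m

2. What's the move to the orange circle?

turn right 165°, forward 6.4 m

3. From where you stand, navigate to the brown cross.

turn left 134°, forward 3.9 m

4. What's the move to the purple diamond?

turn right 146°, forward 7.6 m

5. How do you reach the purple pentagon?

turn right 86°, forward 8.2 m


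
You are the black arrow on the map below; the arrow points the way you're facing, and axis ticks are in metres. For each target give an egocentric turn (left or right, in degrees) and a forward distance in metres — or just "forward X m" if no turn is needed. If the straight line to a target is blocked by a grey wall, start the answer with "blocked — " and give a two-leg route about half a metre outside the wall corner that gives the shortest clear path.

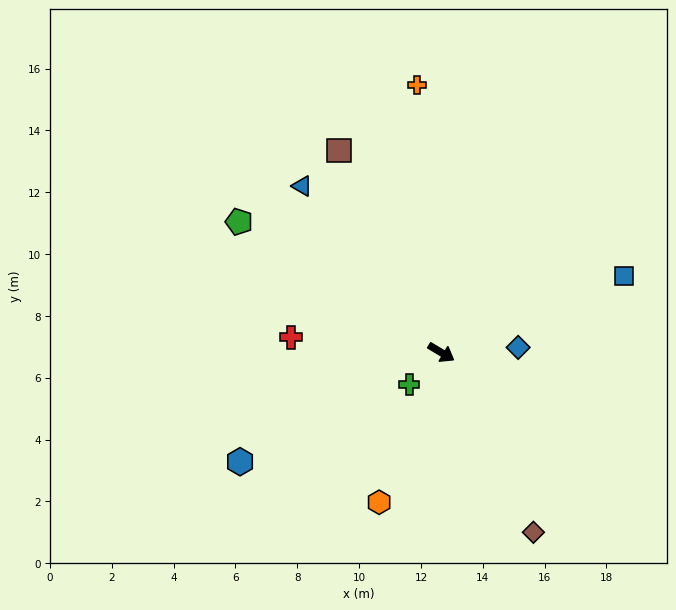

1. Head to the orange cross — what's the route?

turn left 126°, forward 8.7 m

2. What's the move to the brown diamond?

turn right 32°, forward 6.5 m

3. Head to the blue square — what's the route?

turn left 54°, forward 6.4 m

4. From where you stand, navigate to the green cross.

turn right 104°, forward 1.5 m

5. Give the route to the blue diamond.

turn left 35°, forward 2.5 m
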